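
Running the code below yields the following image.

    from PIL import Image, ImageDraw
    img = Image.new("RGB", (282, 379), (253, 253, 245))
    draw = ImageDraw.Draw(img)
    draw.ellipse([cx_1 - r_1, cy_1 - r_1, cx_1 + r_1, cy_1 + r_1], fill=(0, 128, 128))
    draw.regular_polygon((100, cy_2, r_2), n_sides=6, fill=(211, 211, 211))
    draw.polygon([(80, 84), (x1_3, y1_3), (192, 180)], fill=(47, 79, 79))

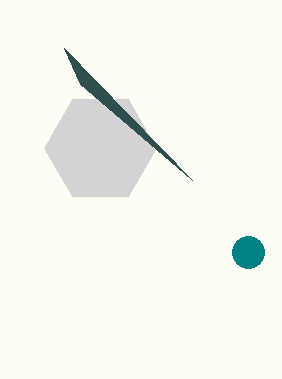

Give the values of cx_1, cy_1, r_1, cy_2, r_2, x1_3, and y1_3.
cx_1 = 248, cy_1 = 252, r_1 = 16, cy_2 = 148, r_2 = 56, x1_3 = 64, y1_3 = 48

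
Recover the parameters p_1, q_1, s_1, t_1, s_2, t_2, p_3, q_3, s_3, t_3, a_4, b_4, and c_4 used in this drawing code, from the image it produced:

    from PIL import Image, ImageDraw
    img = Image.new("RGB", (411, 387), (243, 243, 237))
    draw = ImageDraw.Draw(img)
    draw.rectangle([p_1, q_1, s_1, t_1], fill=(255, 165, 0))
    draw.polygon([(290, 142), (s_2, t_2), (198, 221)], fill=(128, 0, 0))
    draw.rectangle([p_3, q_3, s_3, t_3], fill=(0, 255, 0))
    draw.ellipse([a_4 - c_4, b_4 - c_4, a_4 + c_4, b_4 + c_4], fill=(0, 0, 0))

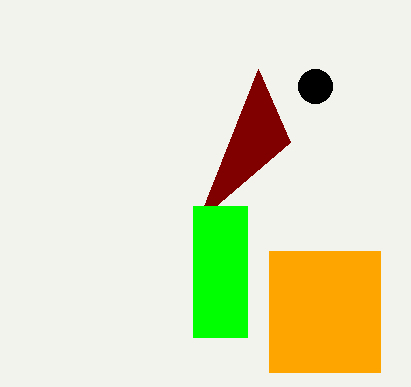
p_1 = 269; q_1 = 251; s_1 = 380; t_1 = 372; s_2 = 258; t_2 = 69; p_3 = 193; q_3 = 206; s_3 = 247; t_3 = 337; a_4 = 315; b_4 = 86; c_4 = 17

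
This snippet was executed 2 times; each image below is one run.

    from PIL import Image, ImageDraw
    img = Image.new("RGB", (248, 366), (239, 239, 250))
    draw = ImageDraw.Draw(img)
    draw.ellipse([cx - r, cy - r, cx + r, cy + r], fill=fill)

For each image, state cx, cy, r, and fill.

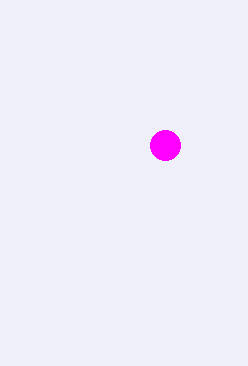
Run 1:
cx = 165, cy = 145, r = 15, fill = 'magenta'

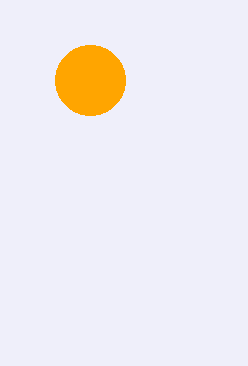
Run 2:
cx = 90
cy = 80
r = 35
fill = 'orange'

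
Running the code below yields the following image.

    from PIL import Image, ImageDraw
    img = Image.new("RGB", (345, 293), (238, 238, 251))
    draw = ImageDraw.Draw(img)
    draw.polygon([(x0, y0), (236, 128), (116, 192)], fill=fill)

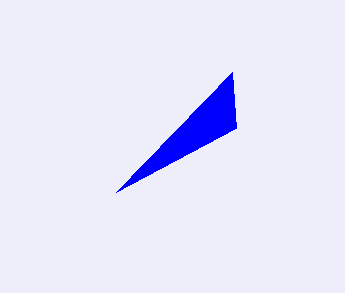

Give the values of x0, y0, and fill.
x0 = 232, y0 = 72, fill = 'blue'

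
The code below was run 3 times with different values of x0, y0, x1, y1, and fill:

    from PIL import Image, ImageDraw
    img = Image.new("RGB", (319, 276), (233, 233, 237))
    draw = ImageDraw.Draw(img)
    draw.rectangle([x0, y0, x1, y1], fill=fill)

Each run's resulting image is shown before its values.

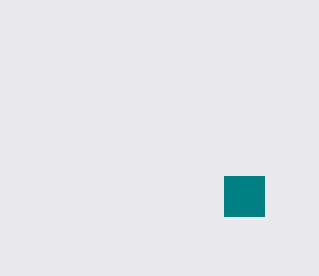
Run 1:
x0 = 224, y0 = 176, x1 = 264, y1 = 216, fill = 'teal'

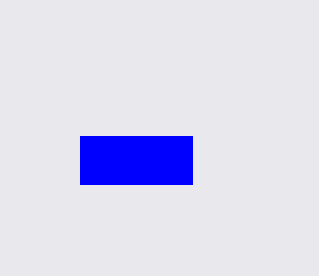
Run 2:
x0 = 80; y0 = 136; x1 = 192; y1 = 184; fill = 'blue'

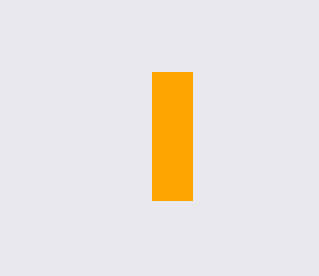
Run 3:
x0 = 152; y0 = 72; x1 = 192; y1 = 200; fill = 'orange'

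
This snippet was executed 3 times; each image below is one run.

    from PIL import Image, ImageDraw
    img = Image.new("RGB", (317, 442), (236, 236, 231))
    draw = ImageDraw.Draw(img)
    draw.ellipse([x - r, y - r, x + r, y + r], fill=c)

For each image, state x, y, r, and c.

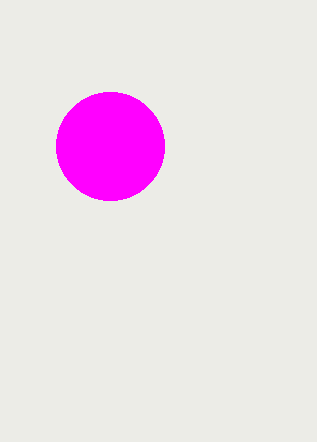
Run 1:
x = 110; y = 146; r = 54; c = 'magenta'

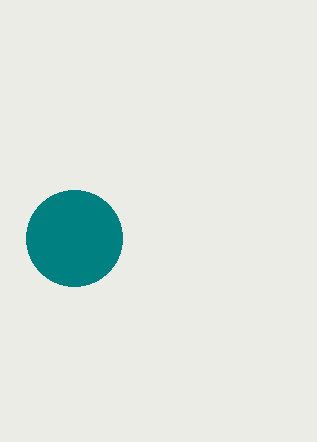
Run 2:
x = 74; y = 238; r = 48; c = 'teal'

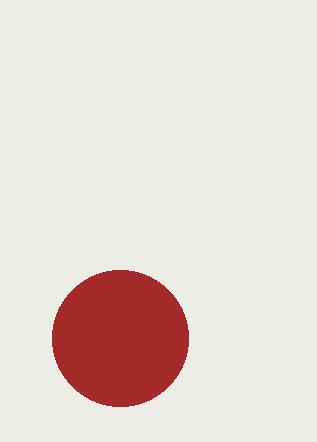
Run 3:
x = 120; y = 338; r = 68; c = 'brown'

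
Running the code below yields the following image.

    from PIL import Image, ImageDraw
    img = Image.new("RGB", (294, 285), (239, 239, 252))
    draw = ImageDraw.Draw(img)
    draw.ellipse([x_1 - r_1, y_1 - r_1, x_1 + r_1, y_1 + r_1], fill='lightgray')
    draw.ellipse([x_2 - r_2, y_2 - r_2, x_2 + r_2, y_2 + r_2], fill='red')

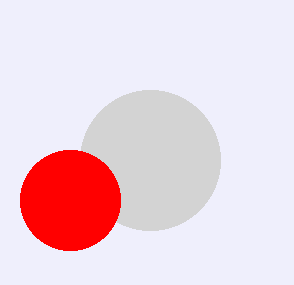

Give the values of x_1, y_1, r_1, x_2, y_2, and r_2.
x_1 = 150
y_1 = 160
r_1 = 70
x_2 = 70
y_2 = 200
r_2 = 50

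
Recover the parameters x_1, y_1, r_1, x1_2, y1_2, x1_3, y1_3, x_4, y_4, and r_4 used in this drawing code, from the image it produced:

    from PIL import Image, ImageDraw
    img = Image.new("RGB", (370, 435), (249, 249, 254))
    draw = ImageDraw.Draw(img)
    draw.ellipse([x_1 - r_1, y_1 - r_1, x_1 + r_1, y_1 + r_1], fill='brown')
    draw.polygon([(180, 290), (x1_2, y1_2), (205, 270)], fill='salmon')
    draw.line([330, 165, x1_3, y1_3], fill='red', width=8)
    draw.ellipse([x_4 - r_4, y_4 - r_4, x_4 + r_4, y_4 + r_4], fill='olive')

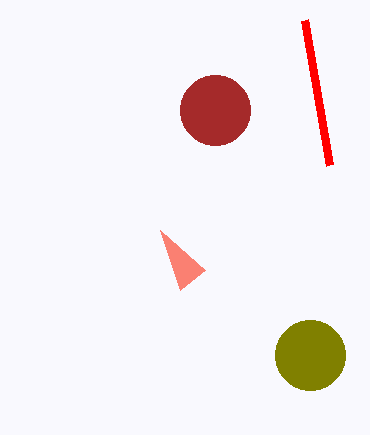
x_1 = 215, y_1 = 110, r_1 = 35, x1_2 = 160, y1_2 = 230, x1_3 = 305, y1_3 = 20, x_4 = 310, y_4 = 355, r_4 = 35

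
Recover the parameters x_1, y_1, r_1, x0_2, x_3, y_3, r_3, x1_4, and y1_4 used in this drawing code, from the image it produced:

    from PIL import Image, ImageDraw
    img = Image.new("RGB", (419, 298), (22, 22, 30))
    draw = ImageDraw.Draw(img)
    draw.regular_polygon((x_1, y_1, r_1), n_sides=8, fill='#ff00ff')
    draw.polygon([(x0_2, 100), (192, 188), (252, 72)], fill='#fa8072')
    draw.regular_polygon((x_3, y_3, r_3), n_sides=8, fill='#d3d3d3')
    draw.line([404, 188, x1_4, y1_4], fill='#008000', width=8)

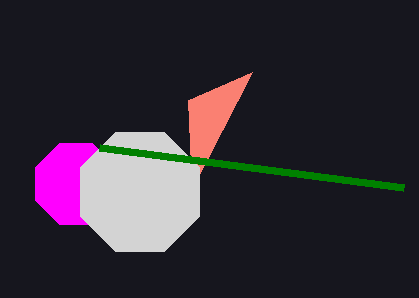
x_1 = 76
y_1 = 184
r_1 = 44
x0_2 = 188
x_3 = 140
y_3 = 192
r_3 = 64
x1_4 = 100
y1_4 = 148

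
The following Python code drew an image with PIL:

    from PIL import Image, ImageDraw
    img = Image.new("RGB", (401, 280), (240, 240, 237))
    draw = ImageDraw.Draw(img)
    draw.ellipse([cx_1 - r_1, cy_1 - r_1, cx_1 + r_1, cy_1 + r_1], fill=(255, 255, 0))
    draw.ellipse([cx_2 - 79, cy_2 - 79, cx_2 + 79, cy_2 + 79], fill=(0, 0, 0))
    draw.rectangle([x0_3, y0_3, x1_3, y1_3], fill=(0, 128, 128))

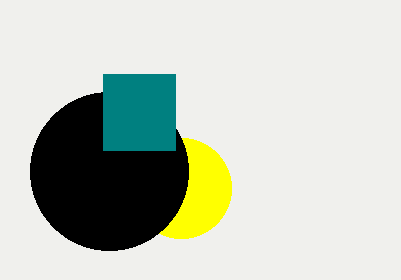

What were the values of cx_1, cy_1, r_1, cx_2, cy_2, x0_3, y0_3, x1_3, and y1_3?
cx_1 = 181, cy_1 = 188, r_1 = 50, cx_2 = 109, cy_2 = 171, x0_3 = 103, y0_3 = 74, x1_3 = 175, y1_3 = 150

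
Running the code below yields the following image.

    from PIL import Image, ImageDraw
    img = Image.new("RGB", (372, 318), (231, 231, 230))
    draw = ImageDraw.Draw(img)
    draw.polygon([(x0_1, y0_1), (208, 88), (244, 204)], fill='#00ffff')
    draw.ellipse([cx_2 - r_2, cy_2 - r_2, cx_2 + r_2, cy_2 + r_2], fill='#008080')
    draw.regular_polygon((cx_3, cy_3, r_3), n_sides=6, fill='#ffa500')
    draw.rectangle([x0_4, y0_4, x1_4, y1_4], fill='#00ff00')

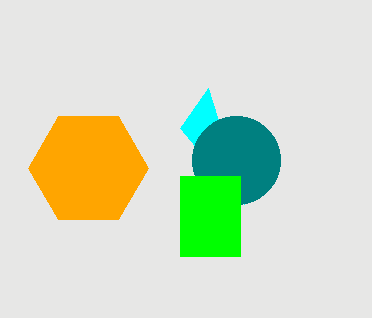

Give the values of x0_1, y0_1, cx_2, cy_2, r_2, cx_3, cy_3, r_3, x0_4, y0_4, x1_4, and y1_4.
x0_1 = 180
y0_1 = 128
cx_2 = 236
cy_2 = 160
r_2 = 44
cx_3 = 88
cy_3 = 168
r_3 = 60
x0_4 = 180
y0_4 = 176
x1_4 = 240
y1_4 = 256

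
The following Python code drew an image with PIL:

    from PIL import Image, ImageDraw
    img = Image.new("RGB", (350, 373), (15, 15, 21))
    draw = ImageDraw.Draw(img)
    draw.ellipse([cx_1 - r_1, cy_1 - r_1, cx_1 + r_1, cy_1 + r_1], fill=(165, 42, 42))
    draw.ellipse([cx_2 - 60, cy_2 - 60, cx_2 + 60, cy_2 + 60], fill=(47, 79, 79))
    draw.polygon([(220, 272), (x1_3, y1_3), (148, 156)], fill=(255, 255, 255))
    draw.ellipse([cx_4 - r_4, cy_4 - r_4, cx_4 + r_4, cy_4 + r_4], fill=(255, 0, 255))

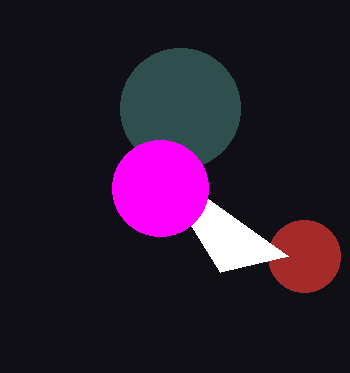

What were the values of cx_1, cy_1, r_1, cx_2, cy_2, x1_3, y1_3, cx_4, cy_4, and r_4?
cx_1 = 304; cy_1 = 256; r_1 = 36; cx_2 = 180; cy_2 = 108; x1_3 = 288; y1_3 = 256; cx_4 = 160; cy_4 = 188; r_4 = 48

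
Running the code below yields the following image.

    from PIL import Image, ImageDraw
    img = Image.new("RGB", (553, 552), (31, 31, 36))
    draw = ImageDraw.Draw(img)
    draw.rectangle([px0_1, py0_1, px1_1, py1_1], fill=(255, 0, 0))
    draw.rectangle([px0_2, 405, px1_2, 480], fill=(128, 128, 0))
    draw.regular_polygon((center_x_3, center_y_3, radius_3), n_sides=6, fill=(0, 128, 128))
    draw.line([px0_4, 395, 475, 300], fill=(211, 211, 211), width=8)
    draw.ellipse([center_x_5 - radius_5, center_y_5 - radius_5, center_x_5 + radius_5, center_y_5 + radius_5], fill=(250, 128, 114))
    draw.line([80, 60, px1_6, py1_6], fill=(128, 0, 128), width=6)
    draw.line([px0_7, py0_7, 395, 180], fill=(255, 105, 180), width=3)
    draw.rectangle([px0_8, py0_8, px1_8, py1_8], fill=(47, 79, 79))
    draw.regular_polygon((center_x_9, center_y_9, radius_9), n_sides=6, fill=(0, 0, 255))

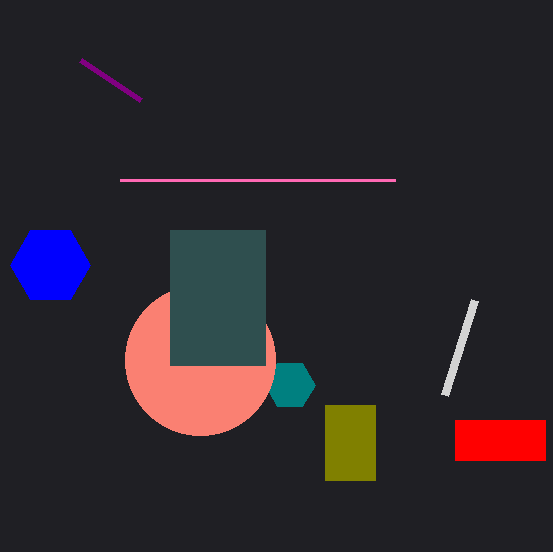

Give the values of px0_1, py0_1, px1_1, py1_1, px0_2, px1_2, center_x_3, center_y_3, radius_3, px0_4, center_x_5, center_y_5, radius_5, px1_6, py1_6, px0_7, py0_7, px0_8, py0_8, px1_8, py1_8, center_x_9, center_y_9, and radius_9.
px0_1 = 455, py0_1 = 420, px1_1 = 545, py1_1 = 460, px0_2 = 325, px1_2 = 375, center_x_3 = 290, center_y_3 = 385, radius_3 = 25, px0_4 = 445, center_x_5 = 200, center_y_5 = 360, radius_5 = 75, px1_6 = 140, py1_6 = 100, px0_7 = 120, py0_7 = 180, px0_8 = 170, py0_8 = 230, px1_8 = 265, py1_8 = 365, center_x_9 = 50, center_y_9 = 265, radius_9 = 40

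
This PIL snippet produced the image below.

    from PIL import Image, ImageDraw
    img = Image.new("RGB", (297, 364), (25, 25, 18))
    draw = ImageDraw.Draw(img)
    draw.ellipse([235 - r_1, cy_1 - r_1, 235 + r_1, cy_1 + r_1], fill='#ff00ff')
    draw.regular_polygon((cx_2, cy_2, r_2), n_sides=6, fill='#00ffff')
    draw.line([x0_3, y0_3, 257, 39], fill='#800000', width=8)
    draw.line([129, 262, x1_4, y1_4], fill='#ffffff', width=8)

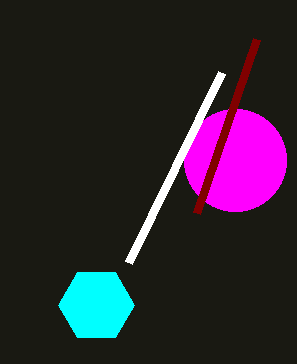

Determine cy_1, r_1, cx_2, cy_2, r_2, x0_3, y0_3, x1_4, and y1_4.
cy_1 = 160, r_1 = 51, cx_2 = 96, cy_2 = 305, r_2 = 38, x0_3 = 197, y0_3 = 213, x1_4 = 222, y1_4 = 72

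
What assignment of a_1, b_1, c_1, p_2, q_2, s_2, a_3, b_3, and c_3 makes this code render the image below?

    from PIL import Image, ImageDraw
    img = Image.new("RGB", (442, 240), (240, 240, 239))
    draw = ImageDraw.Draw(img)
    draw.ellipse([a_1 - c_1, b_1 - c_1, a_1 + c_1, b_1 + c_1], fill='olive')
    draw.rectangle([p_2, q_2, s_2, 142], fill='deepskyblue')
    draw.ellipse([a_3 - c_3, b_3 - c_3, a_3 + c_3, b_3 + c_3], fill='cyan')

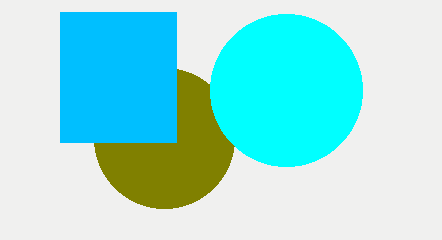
a_1 = 164, b_1 = 138, c_1 = 70, p_2 = 60, q_2 = 12, s_2 = 176, a_3 = 286, b_3 = 90, c_3 = 76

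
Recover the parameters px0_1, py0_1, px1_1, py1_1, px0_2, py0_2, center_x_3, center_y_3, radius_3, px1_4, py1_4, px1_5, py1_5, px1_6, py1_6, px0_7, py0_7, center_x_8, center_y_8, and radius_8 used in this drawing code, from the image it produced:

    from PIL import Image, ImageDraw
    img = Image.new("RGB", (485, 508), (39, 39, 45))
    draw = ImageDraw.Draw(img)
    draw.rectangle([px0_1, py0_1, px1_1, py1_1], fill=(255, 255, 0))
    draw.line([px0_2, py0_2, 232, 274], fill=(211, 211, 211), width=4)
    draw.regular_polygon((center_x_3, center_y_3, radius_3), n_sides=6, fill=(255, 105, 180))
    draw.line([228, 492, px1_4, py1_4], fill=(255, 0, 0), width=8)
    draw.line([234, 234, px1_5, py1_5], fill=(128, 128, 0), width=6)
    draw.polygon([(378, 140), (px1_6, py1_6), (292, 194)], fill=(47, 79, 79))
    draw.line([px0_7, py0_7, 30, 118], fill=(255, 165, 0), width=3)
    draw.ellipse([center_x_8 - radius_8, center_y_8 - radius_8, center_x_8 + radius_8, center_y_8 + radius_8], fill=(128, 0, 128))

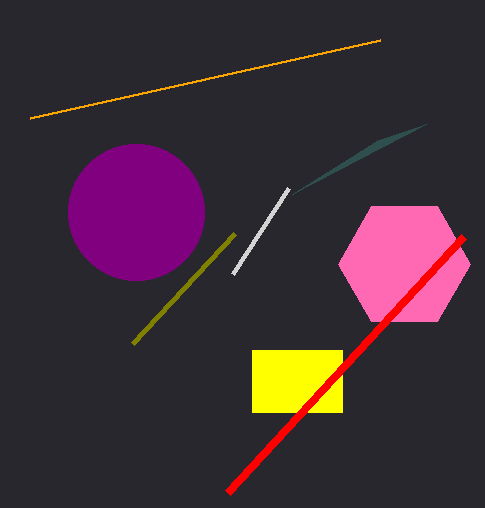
px0_1 = 252, py0_1 = 350, px1_1 = 342, py1_1 = 412, px0_2 = 288, py0_2 = 188, center_x_3 = 404, center_y_3 = 264, radius_3 = 66, px1_4 = 464, py1_4 = 236, px1_5 = 132, py1_5 = 344, px1_6 = 426, py1_6 = 124, px0_7 = 380, py0_7 = 40, center_x_8 = 136, center_y_8 = 212, radius_8 = 68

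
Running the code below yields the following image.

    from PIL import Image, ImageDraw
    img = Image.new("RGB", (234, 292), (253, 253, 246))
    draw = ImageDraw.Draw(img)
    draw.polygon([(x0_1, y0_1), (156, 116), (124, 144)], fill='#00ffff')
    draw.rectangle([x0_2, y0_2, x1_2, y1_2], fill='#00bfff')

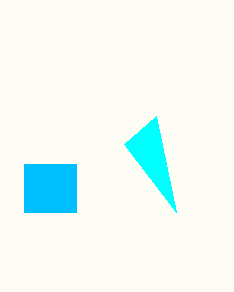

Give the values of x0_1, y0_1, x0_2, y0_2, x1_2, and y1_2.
x0_1 = 176, y0_1 = 212, x0_2 = 24, y0_2 = 164, x1_2 = 76, y1_2 = 212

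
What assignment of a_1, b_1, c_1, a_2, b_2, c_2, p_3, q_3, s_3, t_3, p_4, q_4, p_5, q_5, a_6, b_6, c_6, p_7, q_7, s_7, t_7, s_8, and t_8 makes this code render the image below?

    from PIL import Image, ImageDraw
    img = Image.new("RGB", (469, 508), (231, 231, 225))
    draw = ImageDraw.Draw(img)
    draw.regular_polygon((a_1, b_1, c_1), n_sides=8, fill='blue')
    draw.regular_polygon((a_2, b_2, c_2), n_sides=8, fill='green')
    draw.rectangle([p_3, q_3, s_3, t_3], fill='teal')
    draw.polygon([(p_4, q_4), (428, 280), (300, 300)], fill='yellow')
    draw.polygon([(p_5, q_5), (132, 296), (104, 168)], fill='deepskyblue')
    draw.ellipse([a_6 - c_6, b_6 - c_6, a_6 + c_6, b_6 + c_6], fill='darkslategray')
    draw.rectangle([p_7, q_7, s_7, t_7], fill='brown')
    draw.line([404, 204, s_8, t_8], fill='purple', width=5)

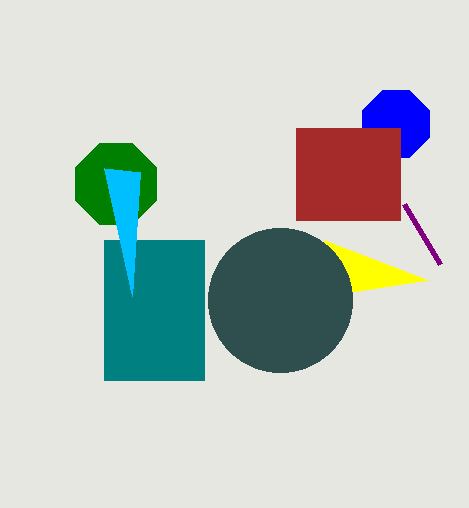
a_1 = 396; b_1 = 124; c_1 = 36; a_2 = 116; b_2 = 184; c_2 = 44; p_3 = 104; q_3 = 240; s_3 = 204; t_3 = 380; p_4 = 324; q_4 = 240; p_5 = 140; q_5 = 172; a_6 = 280; b_6 = 300; c_6 = 72; p_7 = 296; q_7 = 128; s_7 = 400; t_7 = 220; s_8 = 440; t_8 = 264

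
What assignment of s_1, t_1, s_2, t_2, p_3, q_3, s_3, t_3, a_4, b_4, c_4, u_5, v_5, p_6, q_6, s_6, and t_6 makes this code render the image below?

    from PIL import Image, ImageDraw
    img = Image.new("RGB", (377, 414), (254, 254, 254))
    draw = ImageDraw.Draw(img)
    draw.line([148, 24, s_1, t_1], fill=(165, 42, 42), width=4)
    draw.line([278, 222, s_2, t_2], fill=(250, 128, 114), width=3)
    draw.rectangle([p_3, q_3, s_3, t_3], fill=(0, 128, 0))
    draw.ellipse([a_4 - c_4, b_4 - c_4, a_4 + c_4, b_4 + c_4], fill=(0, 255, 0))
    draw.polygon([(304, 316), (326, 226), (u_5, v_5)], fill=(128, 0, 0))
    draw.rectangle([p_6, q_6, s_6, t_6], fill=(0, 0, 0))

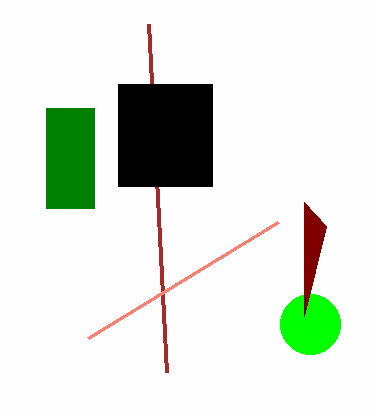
s_1 = 166; t_1 = 372; s_2 = 88; t_2 = 338; p_3 = 46; q_3 = 108; s_3 = 94; t_3 = 208; a_4 = 310; b_4 = 324; c_4 = 30; u_5 = 304; v_5 = 202; p_6 = 118; q_6 = 84; s_6 = 212; t_6 = 186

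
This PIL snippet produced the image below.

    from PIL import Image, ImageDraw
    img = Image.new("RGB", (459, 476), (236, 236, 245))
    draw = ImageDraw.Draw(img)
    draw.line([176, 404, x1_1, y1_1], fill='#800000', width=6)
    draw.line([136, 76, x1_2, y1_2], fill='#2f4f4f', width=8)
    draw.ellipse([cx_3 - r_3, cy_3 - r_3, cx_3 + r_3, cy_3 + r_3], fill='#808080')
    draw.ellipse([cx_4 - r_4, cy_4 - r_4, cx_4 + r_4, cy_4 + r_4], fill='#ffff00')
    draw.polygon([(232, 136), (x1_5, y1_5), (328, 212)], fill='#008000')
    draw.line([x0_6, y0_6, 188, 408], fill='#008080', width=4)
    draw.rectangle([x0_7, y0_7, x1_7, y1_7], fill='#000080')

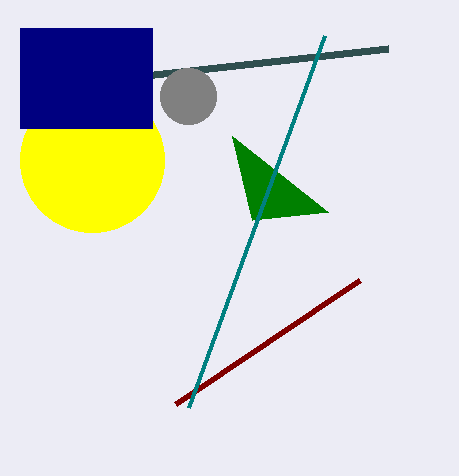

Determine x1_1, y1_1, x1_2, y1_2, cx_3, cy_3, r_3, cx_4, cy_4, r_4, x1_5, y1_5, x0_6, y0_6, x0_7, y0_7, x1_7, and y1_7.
x1_1 = 360, y1_1 = 280, x1_2 = 388, y1_2 = 48, cx_3 = 188, cy_3 = 96, r_3 = 28, cx_4 = 92, cy_4 = 160, r_4 = 72, x1_5 = 252, y1_5 = 220, x0_6 = 324, y0_6 = 36, x0_7 = 20, y0_7 = 28, x1_7 = 152, y1_7 = 128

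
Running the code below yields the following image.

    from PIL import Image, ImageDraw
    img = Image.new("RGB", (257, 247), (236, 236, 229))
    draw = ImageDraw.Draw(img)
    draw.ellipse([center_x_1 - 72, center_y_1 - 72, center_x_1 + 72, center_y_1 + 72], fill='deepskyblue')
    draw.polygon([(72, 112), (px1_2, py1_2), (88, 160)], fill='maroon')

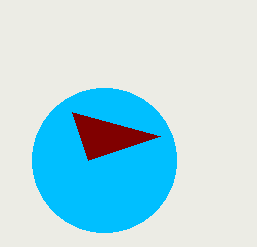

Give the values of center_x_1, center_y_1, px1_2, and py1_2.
center_x_1 = 104; center_y_1 = 160; px1_2 = 160; py1_2 = 136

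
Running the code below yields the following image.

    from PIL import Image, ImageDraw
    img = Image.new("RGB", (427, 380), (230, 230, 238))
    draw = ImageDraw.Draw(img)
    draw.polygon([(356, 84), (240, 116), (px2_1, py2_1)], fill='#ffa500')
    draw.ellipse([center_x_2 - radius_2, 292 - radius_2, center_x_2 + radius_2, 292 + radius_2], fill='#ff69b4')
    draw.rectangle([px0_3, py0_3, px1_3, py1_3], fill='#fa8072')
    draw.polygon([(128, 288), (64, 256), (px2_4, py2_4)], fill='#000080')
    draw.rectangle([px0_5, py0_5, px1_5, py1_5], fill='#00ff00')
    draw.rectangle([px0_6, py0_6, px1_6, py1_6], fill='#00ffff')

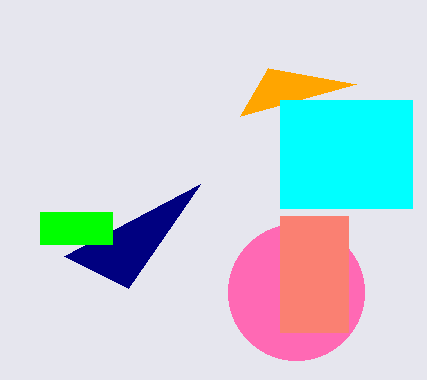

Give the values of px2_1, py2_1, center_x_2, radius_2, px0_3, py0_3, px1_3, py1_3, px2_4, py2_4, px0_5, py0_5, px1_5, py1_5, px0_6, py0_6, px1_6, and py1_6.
px2_1 = 268; py2_1 = 68; center_x_2 = 296; radius_2 = 68; px0_3 = 280; py0_3 = 216; px1_3 = 348; py1_3 = 332; px2_4 = 200; py2_4 = 184; px0_5 = 40; py0_5 = 212; px1_5 = 112; py1_5 = 244; px0_6 = 280; py0_6 = 100; px1_6 = 412; py1_6 = 208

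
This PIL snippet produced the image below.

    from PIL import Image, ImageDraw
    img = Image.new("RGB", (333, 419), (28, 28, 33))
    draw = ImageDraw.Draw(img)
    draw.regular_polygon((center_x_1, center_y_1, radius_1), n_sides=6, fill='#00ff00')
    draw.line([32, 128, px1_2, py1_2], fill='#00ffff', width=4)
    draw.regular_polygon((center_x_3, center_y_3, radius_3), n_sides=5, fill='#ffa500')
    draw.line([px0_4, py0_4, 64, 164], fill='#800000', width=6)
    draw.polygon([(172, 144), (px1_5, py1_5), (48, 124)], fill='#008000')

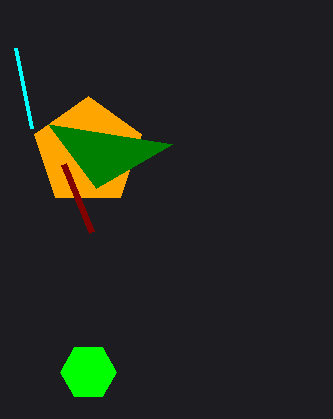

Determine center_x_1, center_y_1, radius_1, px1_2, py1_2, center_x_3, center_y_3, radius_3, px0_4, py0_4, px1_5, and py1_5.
center_x_1 = 88; center_y_1 = 372; radius_1 = 28; px1_2 = 16; py1_2 = 48; center_x_3 = 88; center_y_3 = 152; radius_3 = 56; px0_4 = 92; py0_4 = 232; px1_5 = 96; py1_5 = 188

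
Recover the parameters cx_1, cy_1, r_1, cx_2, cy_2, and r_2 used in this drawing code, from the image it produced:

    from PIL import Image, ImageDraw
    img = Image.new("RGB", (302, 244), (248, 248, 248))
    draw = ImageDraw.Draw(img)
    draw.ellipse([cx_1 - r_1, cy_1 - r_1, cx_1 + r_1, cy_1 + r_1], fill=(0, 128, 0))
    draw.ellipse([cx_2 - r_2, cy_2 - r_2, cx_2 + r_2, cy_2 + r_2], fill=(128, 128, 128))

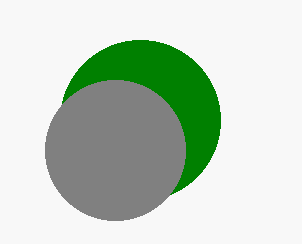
cx_1 = 140, cy_1 = 120, r_1 = 80, cx_2 = 115, cy_2 = 150, r_2 = 70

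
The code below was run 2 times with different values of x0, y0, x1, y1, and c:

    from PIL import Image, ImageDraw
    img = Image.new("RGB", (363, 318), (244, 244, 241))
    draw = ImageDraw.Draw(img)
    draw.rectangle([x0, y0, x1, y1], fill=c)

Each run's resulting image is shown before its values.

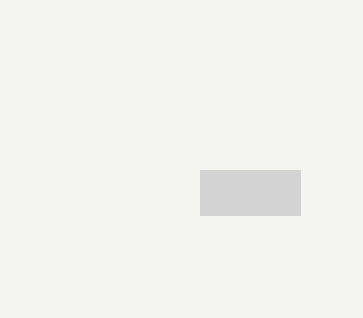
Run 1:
x0 = 200, y0 = 170, x1 = 300, y1 = 215, c = 'lightgray'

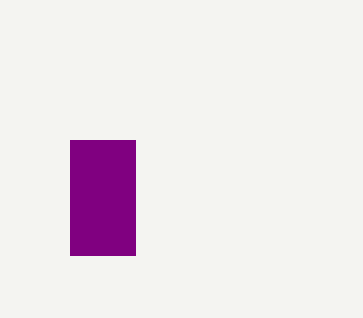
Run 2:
x0 = 70
y0 = 140
x1 = 135
y1 = 255
c = 'purple'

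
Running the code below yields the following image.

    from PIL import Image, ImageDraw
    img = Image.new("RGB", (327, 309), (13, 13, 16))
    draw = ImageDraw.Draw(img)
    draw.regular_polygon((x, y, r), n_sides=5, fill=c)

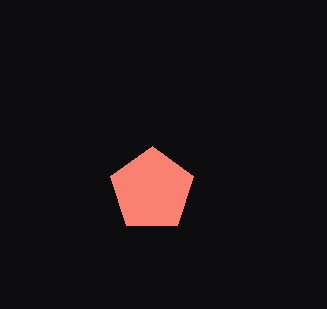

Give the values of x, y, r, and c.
x = 152
y = 190
r = 44
c = 'salmon'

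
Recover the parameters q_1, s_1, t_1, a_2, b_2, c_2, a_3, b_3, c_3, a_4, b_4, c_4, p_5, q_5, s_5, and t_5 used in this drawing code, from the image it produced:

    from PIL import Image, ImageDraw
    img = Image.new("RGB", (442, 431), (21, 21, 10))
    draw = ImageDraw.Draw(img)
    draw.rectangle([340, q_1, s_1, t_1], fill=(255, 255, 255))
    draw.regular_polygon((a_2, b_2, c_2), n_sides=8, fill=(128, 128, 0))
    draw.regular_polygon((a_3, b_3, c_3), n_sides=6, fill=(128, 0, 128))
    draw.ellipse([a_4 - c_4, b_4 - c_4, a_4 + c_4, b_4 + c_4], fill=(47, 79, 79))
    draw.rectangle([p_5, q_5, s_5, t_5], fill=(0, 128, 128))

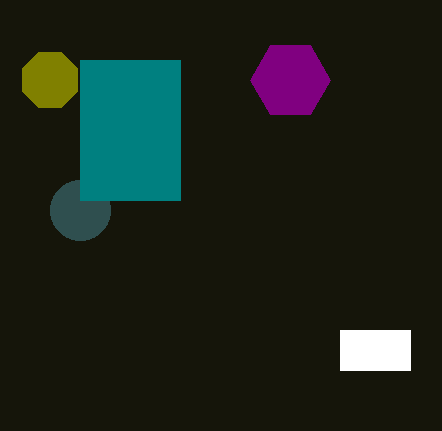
q_1 = 330; s_1 = 410; t_1 = 370; a_2 = 50; b_2 = 80; c_2 = 30; a_3 = 290; b_3 = 80; c_3 = 40; a_4 = 80; b_4 = 210; c_4 = 30; p_5 = 80; q_5 = 60; s_5 = 180; t_5 = 200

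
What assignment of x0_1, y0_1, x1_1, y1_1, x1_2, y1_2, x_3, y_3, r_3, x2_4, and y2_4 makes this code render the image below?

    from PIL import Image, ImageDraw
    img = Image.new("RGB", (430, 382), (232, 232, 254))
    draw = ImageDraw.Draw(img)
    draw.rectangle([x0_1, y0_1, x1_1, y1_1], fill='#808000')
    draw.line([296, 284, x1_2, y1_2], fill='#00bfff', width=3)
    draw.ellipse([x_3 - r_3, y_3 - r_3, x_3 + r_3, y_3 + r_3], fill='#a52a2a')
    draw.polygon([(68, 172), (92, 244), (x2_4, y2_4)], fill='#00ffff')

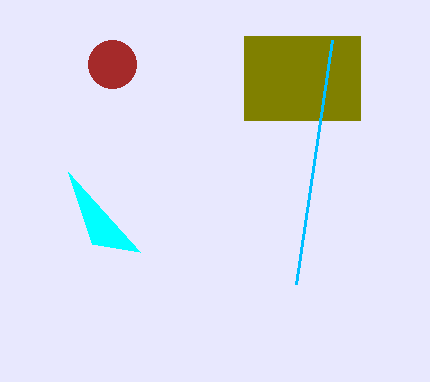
x0_1 = 244, y0_1 = 36, x1_1 = 360, y1_1 = 120, x1_2 = 332, y1_2 = 40, x_3 = 112, y_3 = 64, r_3 = 24, x2_4 = 140, y2_4 = 252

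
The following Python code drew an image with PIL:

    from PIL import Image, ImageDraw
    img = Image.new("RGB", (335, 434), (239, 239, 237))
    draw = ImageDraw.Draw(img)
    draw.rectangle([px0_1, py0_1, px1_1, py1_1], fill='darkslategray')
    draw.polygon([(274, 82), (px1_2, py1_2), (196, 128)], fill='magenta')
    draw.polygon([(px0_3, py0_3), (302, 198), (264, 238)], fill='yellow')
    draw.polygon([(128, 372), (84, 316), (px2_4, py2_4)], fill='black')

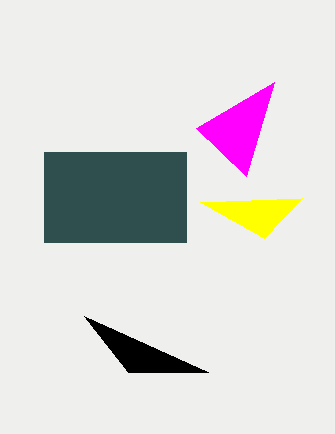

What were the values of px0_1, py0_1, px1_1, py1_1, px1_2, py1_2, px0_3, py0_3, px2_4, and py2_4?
px0_1 = 44; py0_1 = 152; px1_1 = 186; py1_1 = 242; px1_2 = 246; py1_2 = 176; px0_3 = 200; py0_3 = 202; px2_4 = 208; py2_4 = 372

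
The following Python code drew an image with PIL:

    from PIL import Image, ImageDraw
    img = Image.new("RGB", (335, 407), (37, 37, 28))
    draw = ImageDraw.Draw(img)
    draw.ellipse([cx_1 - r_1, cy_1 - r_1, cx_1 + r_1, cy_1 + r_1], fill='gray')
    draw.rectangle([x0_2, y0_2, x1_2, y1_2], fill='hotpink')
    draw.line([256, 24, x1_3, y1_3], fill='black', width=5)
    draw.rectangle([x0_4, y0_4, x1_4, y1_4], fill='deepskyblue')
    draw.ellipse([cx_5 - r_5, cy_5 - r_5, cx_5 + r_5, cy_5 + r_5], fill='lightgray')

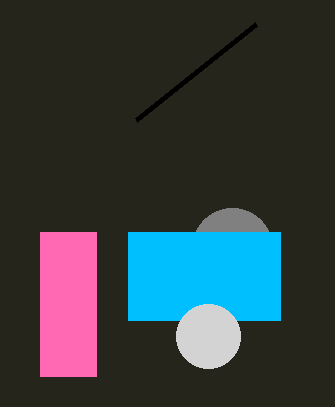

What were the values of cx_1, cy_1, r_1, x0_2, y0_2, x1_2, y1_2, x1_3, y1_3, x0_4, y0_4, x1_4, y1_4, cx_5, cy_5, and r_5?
cx_1 = 232
cy_1 = 248
r_1 = 40
x0_2 = 40
y0_2 = 232
x1_2 = 96
y1_2 = 376
x1_3 = 136
y1_3 = 120
x0_4 = 128
y0_4 = 232
x1_4 = 280
y1_4 = 320
cx_5 = 208
cy_5 = 336
r_5 = 32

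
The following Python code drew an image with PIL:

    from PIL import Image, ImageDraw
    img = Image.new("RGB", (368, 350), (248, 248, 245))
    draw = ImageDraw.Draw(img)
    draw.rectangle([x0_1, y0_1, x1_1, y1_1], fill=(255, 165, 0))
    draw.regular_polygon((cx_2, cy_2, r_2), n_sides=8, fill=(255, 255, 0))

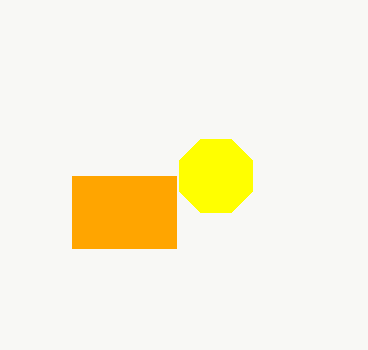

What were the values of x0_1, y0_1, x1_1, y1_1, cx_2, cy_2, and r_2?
x0_1 = 72, y0_1 = 176, x1_1 = 176, y1_1 = 248, cx_2 = 216, cy_2 = 176, r_2 = 40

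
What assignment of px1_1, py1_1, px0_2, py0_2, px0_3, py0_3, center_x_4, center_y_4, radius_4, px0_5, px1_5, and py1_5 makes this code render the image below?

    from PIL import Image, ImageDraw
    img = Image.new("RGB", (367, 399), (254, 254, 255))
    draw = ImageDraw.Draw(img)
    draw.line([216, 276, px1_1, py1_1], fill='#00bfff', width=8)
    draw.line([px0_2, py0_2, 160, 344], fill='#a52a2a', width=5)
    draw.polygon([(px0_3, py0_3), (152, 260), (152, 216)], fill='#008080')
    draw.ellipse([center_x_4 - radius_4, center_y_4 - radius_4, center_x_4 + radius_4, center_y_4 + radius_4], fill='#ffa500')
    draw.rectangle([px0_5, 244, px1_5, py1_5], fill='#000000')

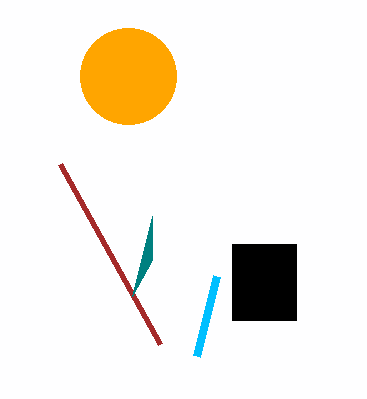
px1_1 = 196
py1_1 = 356
px0_2 = 60
py0_2 = 164
px0_3 = 132
py0_3 = 296
center_x_4 = 128
center_y_4 = 76
radius_4 = 48
px0_5 = 232
px1_5 = 296
py1_5 = 320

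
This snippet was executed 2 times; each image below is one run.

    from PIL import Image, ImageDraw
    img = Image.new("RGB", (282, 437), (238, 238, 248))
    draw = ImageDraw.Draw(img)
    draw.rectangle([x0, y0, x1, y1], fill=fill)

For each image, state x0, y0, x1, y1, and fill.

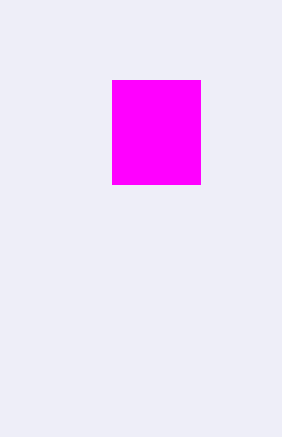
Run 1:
x0 = 112; y0 = 80; x1 = 200; y1 = 184; fill = 'magenta'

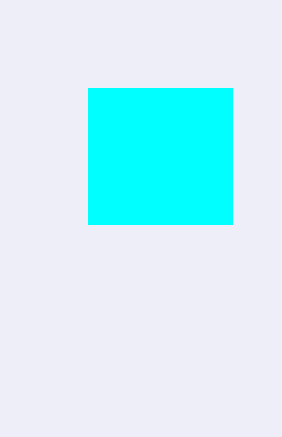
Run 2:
x0 = 88; y0 = 88; x1 = 232; y1 = 224; fill = 'cyan'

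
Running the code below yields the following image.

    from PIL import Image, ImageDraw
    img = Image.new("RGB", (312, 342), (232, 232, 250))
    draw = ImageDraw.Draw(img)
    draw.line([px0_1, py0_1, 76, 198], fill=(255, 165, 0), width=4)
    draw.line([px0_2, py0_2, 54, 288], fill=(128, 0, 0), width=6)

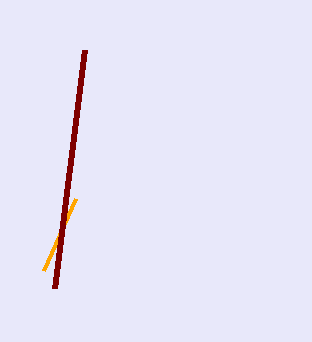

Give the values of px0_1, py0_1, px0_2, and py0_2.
px0_1 = 44, py0_1 = 270, px0_2 = 84, py0_2 = 50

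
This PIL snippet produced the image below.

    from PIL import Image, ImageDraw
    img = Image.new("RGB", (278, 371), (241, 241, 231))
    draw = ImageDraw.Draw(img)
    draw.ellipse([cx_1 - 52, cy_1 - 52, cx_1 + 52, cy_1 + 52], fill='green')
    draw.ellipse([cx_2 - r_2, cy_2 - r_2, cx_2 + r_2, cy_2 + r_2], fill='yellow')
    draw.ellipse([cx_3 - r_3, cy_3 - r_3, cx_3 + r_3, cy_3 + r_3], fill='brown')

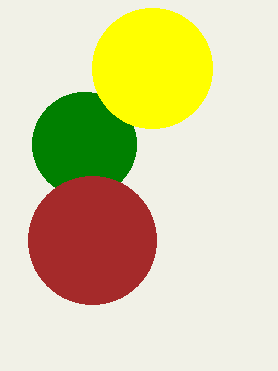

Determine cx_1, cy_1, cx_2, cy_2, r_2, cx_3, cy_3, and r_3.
cx_1 = 84, cy_1 = 144, cx_2 = 152, cy_2 = 68, r_2 = 60, cx_3 = 92, cy_3 = 240, r_3 = 64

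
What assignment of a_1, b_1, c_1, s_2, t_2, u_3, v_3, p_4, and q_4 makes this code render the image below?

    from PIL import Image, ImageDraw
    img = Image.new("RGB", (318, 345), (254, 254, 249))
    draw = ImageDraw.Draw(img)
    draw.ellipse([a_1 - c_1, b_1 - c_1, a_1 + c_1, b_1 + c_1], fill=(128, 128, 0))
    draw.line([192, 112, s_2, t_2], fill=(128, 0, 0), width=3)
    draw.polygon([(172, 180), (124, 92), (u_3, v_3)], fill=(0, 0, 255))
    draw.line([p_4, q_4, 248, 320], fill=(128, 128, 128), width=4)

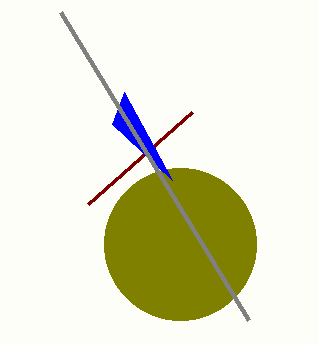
a_1 = 180; b_1 = 244; c_1 = 76; s_2 = 88; t_2 = 204; u_3 = 112; v_3 = 124; p_4 = 60; q_4 = 12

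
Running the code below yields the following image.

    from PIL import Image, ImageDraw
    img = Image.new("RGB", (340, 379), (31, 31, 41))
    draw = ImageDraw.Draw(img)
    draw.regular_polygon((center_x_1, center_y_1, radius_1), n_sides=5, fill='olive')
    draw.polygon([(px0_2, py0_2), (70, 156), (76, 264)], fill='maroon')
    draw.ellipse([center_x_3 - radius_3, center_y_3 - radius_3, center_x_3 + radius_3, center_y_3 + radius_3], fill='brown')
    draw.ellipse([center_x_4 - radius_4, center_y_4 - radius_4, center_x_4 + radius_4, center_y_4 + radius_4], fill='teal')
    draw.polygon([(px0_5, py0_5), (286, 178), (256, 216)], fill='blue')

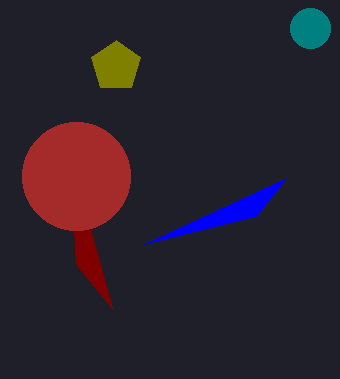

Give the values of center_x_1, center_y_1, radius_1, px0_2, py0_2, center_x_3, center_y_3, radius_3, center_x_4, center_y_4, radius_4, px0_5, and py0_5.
center_x_1 = 116
center_y_1 = 66
radius_1 = 26
px0_2 = 112
py0_2 = 308
center_x_3 = 76
center_y_3 = 176
radius_3 = 54
center_x_4 = 310
center_y_4 = 28
radius_4 = 20
px0_5 = 144
py0_5 = 244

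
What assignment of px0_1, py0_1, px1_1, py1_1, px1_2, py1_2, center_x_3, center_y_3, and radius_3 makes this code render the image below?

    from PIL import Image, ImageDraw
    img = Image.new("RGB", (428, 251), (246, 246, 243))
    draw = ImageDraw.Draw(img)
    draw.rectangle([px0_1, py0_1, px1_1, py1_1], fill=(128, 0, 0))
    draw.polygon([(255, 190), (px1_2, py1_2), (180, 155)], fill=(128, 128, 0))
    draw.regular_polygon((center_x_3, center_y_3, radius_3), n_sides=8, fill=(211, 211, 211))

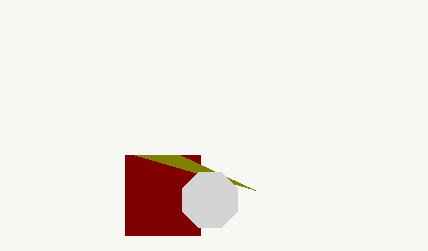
px0_1 = 125
py0_1 = 155
px1_1 = 200
py1_1 = 235
px1_2 = 135
py1_2 = 155
center_x_3 = 210
center_y_3 = 200
radius_3 = 30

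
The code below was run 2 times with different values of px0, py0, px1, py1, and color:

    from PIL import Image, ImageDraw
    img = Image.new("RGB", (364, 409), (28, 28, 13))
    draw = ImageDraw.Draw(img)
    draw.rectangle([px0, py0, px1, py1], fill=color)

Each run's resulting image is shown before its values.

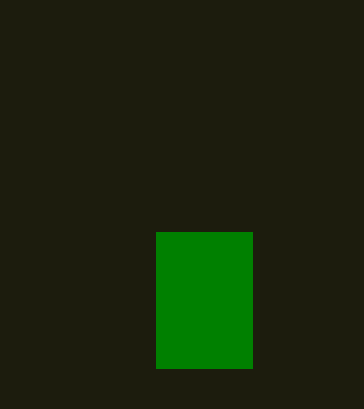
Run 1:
px0 = 156; py0 = 232; px1 = 252; py1 = 368; color = 'green'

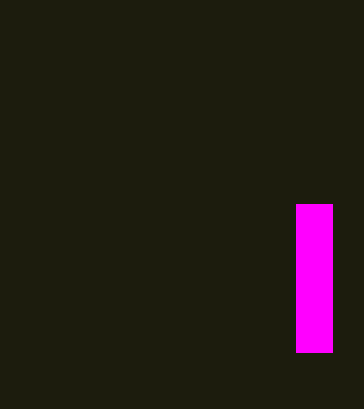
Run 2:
px0 = 296; py0 = 204; px1 = 332; py1 = 352; color = 'magenta'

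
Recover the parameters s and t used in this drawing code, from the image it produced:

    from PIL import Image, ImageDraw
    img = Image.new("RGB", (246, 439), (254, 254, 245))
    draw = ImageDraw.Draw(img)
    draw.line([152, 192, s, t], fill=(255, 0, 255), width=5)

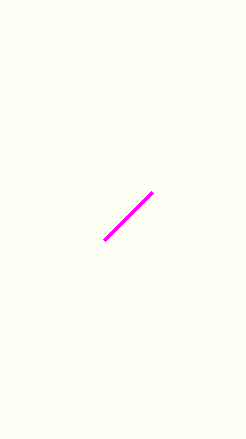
s = 104, t = 240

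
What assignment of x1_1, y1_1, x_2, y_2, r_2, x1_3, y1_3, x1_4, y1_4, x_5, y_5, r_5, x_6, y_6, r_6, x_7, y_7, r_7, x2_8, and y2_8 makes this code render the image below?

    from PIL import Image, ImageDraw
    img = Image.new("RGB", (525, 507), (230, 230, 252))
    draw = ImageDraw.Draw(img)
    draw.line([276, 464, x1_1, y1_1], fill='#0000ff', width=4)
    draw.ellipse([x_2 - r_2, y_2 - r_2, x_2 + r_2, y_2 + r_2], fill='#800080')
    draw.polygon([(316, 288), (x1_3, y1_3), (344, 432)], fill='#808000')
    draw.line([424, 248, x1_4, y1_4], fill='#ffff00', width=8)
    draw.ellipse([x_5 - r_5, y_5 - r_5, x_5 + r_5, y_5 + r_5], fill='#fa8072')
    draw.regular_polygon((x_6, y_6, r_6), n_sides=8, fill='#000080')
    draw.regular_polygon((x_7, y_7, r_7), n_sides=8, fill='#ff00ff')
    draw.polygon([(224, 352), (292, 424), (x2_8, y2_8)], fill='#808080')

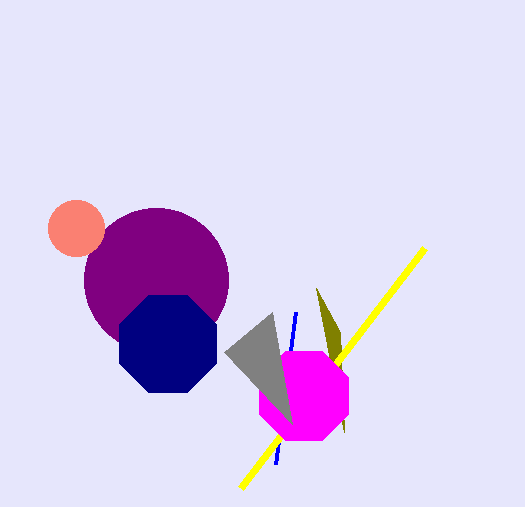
x1_1 = 296; y1_1 = 312; x_2 = 156; y_2 = 280; r_2 = 72; x1_3 = 340; y1_3 = 332; x1_4 = 240; y1_4 = 488; x_5 = 76; y_5 = 228; r_5 = 28; x_6 = 168; y_6 = 344; r_6 = 52; x_7 = 304; y_7 = 396; r_7 = 48; x2_8 = 272; y2_8 = 312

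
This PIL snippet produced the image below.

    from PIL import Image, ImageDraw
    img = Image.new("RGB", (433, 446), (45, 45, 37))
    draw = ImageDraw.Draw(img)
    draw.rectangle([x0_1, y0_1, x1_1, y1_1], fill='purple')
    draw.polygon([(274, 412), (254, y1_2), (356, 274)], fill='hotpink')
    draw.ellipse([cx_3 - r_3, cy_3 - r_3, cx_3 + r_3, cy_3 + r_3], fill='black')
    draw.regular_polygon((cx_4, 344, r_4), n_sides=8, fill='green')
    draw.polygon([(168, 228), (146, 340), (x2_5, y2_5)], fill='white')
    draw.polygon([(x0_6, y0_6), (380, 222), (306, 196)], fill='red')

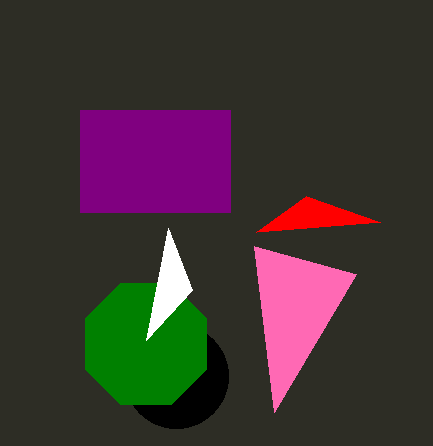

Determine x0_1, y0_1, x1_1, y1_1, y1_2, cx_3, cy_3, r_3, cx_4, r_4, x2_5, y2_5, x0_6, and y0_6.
x0_1 = 80, y0_1 = 110, x1_1 = 230, y1_1 = 212, y1_2 = 246, cx_3 = 176, cy_3 = 376, r_3 = 52, cx_4 = 146, r_4 = 66, x2_5 = 192, y2_5 = 290, x0_6 = 256, y0_6 = 232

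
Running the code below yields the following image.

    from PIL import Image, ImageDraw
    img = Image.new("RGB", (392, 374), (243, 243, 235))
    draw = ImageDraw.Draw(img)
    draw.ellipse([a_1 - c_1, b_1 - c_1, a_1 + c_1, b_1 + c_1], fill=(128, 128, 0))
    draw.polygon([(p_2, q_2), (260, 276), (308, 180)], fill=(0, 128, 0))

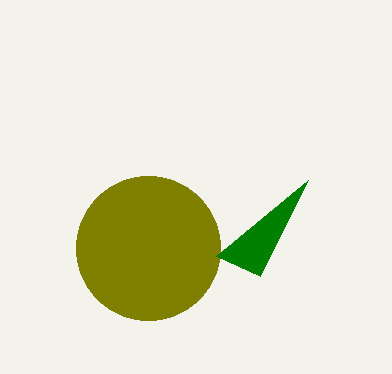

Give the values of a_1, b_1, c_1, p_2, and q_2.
a_1 = 148; b_1 = 248; c_1 = 72; p_2 = 216; q_2 = 256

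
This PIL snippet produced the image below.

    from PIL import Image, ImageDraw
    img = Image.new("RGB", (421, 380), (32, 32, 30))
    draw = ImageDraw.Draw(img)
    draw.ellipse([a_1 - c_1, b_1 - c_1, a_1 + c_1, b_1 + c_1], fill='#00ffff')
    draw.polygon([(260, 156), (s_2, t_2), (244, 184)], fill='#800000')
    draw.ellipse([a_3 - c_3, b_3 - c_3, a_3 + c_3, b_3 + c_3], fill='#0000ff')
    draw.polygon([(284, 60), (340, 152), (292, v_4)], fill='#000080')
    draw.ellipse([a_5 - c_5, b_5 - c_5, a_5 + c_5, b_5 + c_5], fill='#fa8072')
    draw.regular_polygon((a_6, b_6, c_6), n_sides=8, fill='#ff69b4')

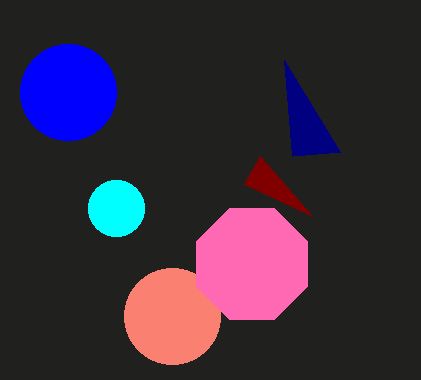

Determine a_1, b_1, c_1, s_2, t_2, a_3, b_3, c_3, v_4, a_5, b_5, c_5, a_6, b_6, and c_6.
a_1 = 116
b_1 = 208
c_1 = 28
s_2 = 312
t_2 = 216
a_3 = 68
b_3 = 92
c_3 = 48
v_4 = 156
a_5 = 172
b_5 = 316
c_5 = 48
a_6 = 252
b_6 = 264
c_6 = 60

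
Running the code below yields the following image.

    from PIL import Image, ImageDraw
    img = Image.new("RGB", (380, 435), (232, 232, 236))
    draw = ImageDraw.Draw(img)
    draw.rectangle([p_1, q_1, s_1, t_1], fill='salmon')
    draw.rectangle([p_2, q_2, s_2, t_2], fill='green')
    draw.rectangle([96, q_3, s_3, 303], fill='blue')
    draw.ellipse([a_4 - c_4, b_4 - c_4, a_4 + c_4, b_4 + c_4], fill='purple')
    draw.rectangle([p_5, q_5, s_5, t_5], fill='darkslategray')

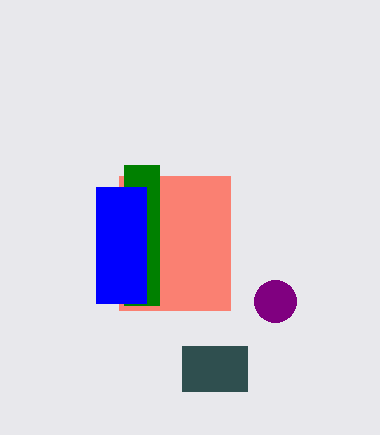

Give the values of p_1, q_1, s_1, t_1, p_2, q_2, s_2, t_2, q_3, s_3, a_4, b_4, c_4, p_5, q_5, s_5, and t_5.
p_1 = 119
q_1 = 176
s_1 = 230
t_1 = 310
p_2 = 124
q_2 = 165
s_2 = 159
t_2 = 305
q_3 = 187
s_3 = 146
a_4 = 275
b_4 = 301
c_4 = 21
p_5 = 182
q_5 = 346
s_5 = 247
t_5 = 391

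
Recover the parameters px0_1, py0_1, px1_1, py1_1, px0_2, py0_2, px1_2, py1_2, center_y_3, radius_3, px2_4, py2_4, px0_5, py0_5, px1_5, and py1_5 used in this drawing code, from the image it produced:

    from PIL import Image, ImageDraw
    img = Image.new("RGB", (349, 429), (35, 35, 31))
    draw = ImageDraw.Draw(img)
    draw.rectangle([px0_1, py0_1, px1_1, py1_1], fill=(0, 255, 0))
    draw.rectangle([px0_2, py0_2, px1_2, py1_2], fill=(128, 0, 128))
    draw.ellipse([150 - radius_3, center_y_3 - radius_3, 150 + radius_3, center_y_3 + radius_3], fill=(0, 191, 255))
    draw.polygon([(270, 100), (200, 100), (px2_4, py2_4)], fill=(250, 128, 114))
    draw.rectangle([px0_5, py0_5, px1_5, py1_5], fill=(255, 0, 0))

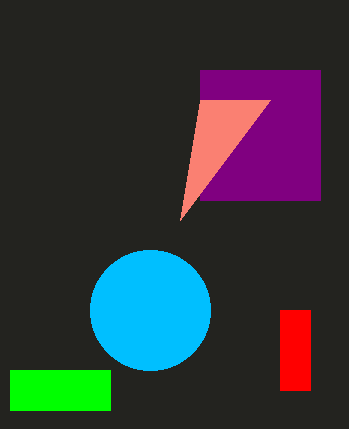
px0_1 = 10; py0_1 = 370; px1_1 = 110; py1_1 = 410; px0_2 = 200; py0_2 = 70; px1_2 = 320; py1_2 = 200; center_y_3 = 310; radius_3 = 60; px2_4 = 180; py2_4 = 220; px0_5 = 280; py0_5 = 310; px1_5 = 310; py1_5 = 390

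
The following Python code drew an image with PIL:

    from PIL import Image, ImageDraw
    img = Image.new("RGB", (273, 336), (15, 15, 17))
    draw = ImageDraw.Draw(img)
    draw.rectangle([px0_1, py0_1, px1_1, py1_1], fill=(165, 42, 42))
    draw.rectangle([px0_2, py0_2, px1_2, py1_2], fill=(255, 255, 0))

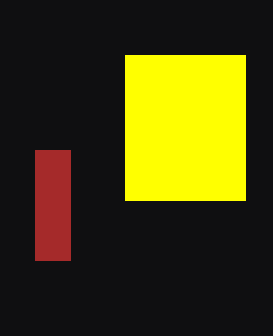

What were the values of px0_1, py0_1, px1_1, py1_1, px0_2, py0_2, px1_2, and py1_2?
px0_1 = 35
py0_1 = 150
px1_1 = 70
py1_1 = 260
px0_2 = 125
py0_2 = 55
px1_2 = 245
py1_2 = 200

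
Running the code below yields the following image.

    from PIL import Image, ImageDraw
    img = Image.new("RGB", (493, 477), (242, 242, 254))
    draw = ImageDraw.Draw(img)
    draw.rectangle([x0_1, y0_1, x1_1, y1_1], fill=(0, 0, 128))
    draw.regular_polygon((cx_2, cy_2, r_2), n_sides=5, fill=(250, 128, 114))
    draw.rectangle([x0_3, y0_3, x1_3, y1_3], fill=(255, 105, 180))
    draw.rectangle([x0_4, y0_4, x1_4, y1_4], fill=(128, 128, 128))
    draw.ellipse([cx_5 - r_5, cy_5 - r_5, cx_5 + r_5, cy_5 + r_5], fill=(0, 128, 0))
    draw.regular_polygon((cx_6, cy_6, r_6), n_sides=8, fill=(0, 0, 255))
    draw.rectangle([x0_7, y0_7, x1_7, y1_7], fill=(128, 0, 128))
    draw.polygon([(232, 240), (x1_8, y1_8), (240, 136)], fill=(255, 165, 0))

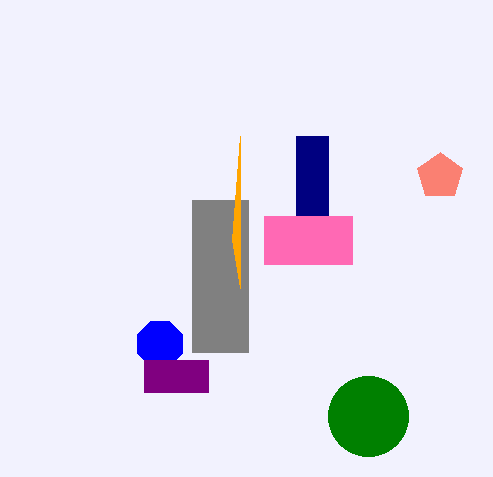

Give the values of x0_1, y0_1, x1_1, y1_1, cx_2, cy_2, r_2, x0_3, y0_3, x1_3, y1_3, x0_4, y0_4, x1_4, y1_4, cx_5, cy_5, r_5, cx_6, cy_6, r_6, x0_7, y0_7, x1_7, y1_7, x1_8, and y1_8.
x0_1 = 296, y0_1 = 136, x1_1 = 328, y1_1 = 216, cx_2 = 440, cy_2 = 176, r_2 = 24, x0_3 = 264, y0_3 = 216, x1_3 = 352, y1_3 = 264, x0_4 = 192, y0_4 = 200, x1_4 = 248, y1_4 = 352, cx_5 = 368, cy_5 = 416, r_5 = 40, cx_6 = 160, cy_6 = 344, r_6 = 24, x0_7 = 144, y0_7 = 360, x1_7 = 208, y1_7 = 392, x1_8 = 240, y1_8 = 288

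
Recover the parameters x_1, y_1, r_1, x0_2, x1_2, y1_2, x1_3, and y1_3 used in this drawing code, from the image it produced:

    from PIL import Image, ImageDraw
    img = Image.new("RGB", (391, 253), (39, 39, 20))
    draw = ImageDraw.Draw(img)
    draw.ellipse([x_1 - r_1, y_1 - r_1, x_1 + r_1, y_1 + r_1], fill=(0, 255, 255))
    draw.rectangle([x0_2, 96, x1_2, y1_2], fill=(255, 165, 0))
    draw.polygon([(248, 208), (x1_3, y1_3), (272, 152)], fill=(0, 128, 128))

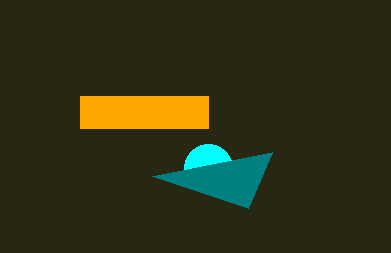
x_1 = 208, y_1 = 168, r_1 = 24, x0_2 = 80, x1_2 = 208, y1_2 = 128, x1_3 = 152, y1_3 = 176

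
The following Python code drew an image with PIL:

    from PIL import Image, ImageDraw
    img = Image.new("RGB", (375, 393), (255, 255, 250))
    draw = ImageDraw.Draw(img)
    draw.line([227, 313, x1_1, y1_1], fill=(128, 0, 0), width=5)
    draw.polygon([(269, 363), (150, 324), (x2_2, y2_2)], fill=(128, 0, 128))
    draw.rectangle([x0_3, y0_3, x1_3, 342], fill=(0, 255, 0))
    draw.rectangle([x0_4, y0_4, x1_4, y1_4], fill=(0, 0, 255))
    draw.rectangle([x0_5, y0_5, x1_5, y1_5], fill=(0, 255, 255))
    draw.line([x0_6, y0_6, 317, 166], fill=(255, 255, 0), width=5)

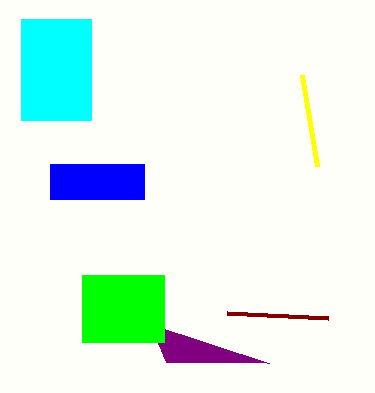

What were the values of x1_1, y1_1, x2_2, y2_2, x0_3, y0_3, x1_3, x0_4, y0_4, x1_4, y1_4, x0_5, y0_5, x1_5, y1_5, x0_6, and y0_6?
x1_1 = 328; y1_1 = 318; x2_2 = 166; y2_2 = 362; x0_3 = 82; y0_3 = 275; x1_3 = 164; x0_4 = 50; y0_4 = 164; x1_4 = 144; y1_4 = 199; x0_5 = 21; y0_5 = 19; x1_5 = 91; y1_5 = 120; x0_6 = 302; y0_6 = 75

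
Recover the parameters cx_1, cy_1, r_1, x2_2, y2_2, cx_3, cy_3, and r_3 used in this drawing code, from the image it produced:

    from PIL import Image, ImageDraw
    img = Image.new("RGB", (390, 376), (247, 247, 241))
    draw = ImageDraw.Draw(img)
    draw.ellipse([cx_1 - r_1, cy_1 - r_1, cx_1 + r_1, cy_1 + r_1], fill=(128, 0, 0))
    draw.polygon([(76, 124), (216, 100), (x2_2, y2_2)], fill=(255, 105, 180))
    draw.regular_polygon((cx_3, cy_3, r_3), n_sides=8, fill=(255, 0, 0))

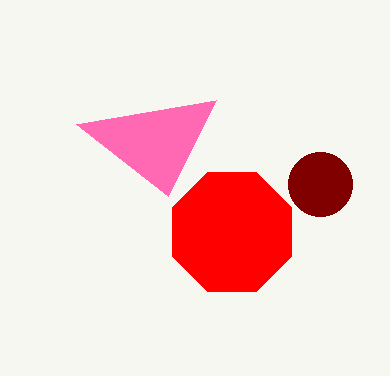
cx_1 = 320, cy_1 = 184, r_1 = 32, x2_2 = 168, y2_2 = 196, cx_3 = 232, cy_3 = 232, r_3 = 64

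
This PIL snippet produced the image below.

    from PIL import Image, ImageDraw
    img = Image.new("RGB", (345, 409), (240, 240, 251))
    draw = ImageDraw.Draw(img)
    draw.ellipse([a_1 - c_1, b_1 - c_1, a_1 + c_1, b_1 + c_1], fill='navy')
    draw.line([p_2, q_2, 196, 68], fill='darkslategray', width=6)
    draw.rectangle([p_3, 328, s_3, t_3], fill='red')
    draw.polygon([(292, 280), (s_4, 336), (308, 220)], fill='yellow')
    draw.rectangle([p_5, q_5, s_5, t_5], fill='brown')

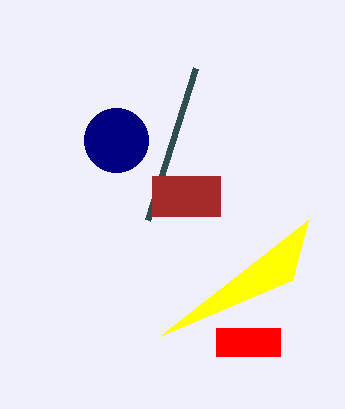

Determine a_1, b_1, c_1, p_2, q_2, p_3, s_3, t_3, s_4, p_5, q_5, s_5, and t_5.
a_1 = 116; b_1 = 140; c_1 = 32; p_2 = 148; q_2 = 220; p_3 = 216; s_3 = 280; t_3 = 356; s_4 = 160; p_5 = 152; q_5 = 176; s_5 = 220; t_5 = 216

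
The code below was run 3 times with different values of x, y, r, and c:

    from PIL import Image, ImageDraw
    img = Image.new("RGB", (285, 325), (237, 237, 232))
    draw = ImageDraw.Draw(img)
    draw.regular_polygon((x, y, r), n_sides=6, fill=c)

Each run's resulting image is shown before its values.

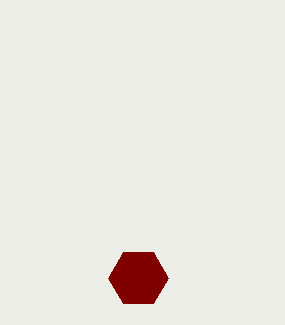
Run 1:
x = 138; y = 278; r = 30; c = 'maroon'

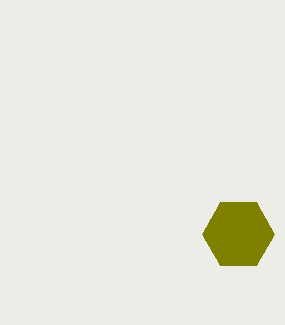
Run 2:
x = 238
y = 234
r = 36
c = 'olive'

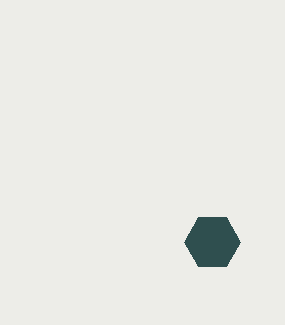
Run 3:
x = 212
y = 242
r = 28
c = 'darkslategray'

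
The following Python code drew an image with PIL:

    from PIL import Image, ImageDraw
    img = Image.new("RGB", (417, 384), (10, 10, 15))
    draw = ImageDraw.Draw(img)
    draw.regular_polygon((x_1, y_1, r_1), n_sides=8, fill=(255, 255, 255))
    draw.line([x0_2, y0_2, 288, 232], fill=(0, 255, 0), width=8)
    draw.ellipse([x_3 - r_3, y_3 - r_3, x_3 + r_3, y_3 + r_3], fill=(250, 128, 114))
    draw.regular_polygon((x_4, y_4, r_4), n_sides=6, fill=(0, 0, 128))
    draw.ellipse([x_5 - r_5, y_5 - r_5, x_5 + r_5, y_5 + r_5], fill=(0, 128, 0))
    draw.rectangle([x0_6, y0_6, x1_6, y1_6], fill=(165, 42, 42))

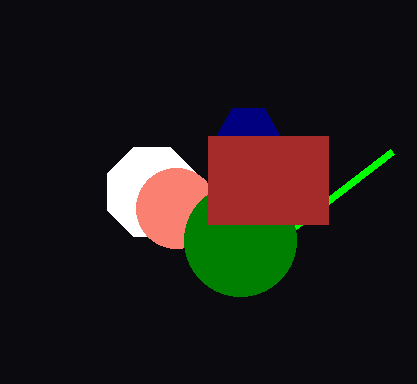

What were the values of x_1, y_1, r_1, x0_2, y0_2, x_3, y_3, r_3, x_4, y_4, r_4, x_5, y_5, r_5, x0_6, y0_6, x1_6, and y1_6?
x_1 = 152
y_1 = 192
r_1 = 48
x0_2 = 392
y0_2 = 152
x_3 = 176
y_3 = 208
r_3 = 40
x_4 = 248
y_4 = 136
r_4 = 32
x_5 = 240
y_5 = 240
r_5 = 56
x0_6 = 208
y0_6 = 136
x1_6 = 328
y1_6 = 224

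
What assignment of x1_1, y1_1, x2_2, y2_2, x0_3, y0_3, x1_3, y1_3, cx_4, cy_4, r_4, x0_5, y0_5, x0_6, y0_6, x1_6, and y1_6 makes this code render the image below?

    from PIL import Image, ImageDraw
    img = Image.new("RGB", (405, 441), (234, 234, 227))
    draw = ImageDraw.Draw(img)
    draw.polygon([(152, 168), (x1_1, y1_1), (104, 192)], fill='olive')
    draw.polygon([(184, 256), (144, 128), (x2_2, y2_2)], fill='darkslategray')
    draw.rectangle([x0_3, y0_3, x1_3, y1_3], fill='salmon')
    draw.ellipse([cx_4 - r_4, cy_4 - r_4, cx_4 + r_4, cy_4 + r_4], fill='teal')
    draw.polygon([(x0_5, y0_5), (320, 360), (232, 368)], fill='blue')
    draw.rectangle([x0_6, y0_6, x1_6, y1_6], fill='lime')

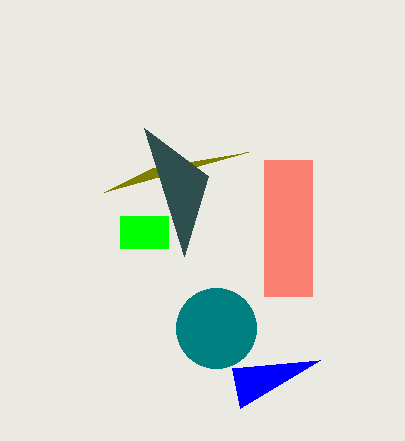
x1_1 = 248; y1_1 = 152; x2_2 = 208; y2_2 = 176; x0_3 = 264; y0_3 = 160; x1_3 = 312; y1_3 = 296; cx_4 = 216; cy_4 = 328; r_4 = 40; x0_5 = 240; y0_5 = 408; x0_6 = 120; y0_6 = 216; x1_6 = 168; y1_6 = 248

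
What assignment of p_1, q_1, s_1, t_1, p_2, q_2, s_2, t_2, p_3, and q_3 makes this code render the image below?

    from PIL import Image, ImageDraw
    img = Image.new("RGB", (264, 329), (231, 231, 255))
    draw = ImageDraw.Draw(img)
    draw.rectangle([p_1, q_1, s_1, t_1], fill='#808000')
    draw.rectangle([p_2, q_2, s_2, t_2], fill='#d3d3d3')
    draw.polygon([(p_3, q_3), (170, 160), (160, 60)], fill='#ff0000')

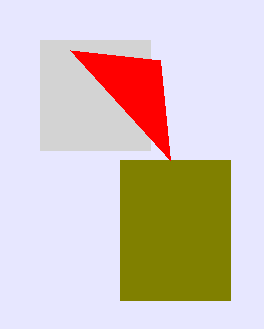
p_1 = 120; q_1 = 160; s_1 = 230; t_1 = 300; p_2 = 40; q_2 = 40; s_2 = 150; t_2 = 150; p_3 = 70; q_3 = 50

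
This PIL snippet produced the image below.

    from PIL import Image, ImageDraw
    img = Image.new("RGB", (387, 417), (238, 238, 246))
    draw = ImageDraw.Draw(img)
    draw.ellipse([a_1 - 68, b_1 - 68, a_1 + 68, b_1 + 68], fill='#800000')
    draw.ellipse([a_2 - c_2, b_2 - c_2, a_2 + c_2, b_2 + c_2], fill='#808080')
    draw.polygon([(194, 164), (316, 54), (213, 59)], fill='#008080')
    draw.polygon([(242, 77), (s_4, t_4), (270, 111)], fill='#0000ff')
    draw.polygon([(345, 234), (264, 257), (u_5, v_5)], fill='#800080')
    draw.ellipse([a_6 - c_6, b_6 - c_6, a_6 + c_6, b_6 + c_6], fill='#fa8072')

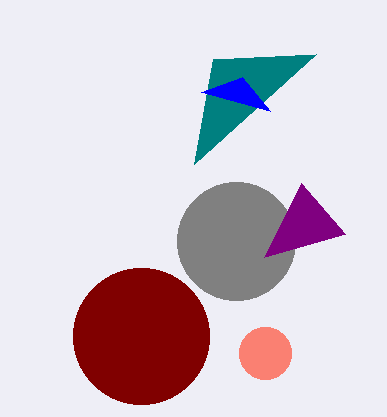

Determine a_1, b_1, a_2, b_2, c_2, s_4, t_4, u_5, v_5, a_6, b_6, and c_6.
a_1 = 141; b_1 = 336; a_2 = 236; b_2 = 241; c_2 = 59; s_4 = 201; t_4 = 92; u_5 = 301; v_5 = 183; a_6 = 265; b_6 = 353; c_6 = 26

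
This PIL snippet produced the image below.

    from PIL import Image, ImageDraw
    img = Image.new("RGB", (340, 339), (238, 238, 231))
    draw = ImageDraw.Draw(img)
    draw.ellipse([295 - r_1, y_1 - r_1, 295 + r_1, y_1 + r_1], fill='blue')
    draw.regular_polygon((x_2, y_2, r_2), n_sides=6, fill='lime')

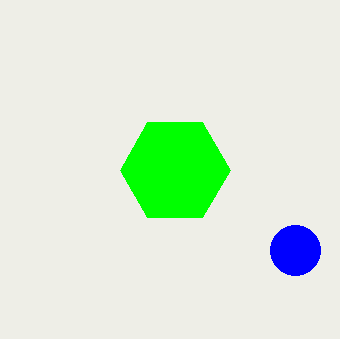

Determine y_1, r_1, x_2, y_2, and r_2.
y_1 = 250, r_1 = 25, x_2 = 175, y_2 = 170, r_2 = 55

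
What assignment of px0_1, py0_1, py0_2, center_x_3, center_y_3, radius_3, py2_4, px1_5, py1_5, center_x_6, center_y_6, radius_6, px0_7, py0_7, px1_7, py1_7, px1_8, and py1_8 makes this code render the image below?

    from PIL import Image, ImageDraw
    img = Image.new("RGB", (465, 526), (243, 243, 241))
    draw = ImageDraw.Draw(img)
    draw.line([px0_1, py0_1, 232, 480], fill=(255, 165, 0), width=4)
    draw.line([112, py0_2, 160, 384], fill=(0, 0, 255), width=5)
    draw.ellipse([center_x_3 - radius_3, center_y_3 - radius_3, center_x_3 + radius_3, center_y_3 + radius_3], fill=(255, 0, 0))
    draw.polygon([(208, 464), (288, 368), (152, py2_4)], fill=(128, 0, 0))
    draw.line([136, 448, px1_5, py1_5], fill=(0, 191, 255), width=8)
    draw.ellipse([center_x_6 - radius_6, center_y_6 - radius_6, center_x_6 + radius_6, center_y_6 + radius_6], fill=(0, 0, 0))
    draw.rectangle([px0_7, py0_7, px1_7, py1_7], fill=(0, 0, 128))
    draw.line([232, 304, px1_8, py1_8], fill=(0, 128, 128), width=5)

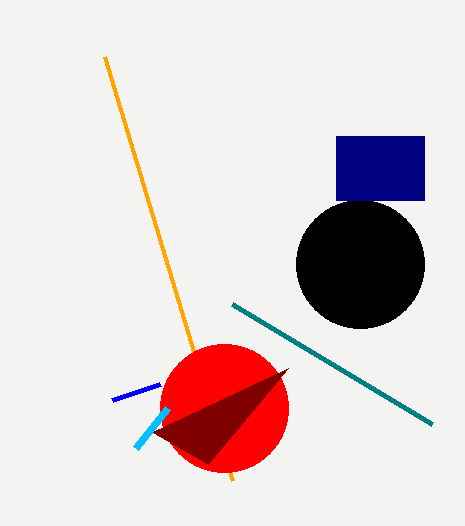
px0_1 = 104; py0_1 = 56; py0_2 = 400; center_x_3 = 224; center_y_3 = 408; radius_3 = 64; py2_4 = 432; px1_5 = 168; py1_5 = 408; center_x_6 = 360; center_y_6 = 264; radius_6 = 64; px0_7 = 336; py0_7 = 136; px1_7 = 424; py1_7 = 200; px1_8 = 432; py1_8 = 424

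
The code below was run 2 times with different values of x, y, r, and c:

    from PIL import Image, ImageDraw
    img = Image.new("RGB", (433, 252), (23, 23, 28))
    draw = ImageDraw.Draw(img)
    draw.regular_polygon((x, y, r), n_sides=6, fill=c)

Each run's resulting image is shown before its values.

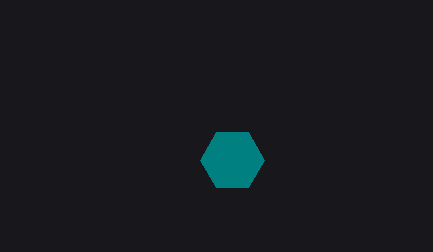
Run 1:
x = 232; y = 160; r = 32; c = 'teal'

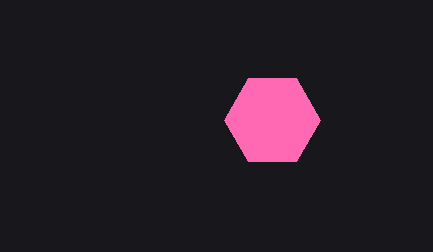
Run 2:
x = 272; y = 120; r = 48; c = 'hotpink'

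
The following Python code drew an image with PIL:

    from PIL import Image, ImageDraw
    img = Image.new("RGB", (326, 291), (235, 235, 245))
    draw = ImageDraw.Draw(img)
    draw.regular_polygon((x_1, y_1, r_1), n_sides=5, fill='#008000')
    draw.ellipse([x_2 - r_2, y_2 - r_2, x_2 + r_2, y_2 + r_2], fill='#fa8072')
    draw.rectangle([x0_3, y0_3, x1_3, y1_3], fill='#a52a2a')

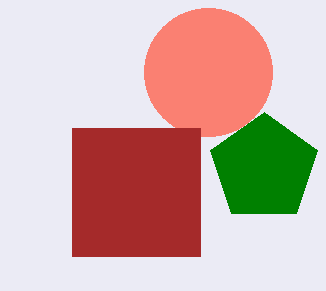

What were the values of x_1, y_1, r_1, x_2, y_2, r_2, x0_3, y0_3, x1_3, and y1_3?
x_1 = 264
y_1 = 168
r_1 = 56
x_2 = 208
y_2 = 72
r_2 = 64
x0_3 = 72
y0_3 = 128
x1_3 = 200
y1_3 = 256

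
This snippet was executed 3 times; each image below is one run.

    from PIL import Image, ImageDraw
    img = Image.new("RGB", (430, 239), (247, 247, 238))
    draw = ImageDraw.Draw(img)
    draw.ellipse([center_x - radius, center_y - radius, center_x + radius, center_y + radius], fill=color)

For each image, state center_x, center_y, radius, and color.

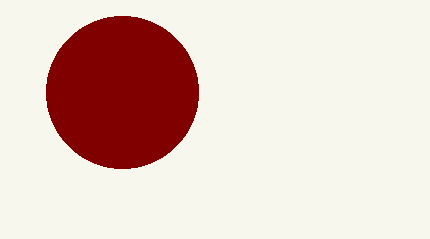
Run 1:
center_x = 122
center_y = 92
radius = 76
color = 'maroon'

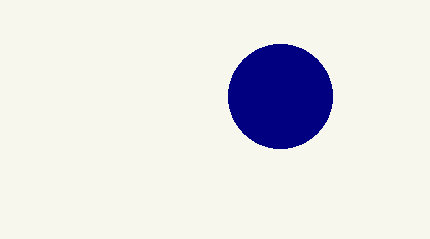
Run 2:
center_x = 280
center_y = 96
radius = 52
color = 'navy'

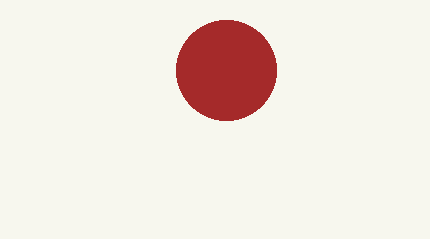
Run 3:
center_x = 226, center_y = 70, radius = 50, color = 'brown'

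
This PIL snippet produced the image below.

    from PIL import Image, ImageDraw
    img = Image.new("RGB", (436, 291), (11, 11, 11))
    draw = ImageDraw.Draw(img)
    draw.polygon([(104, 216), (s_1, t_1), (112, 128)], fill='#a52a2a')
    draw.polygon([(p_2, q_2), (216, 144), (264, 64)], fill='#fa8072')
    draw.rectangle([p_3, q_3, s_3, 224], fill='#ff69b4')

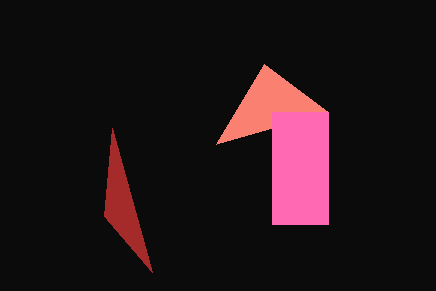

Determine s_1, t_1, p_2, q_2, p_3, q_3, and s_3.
s_1 = 152; t_1 = 272; p_2 = 328; q_2 = 112; p_3 = 272; q_3 = 112; s_3 = 328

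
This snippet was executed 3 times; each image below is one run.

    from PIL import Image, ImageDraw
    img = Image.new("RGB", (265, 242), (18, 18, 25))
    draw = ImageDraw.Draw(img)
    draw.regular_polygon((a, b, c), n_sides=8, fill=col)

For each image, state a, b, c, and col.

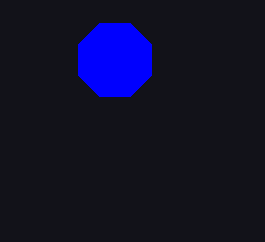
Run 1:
a = 115
b = 60
c = 40
col = 'blue'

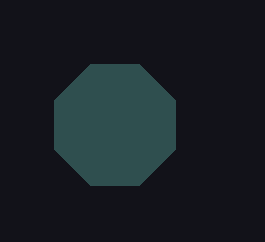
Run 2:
a = 115, b = 125, c = 65, col = 'darkslategray'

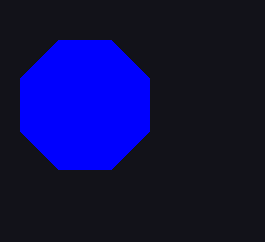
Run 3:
a = 85; b = 105; c = 70; col = 'blue'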